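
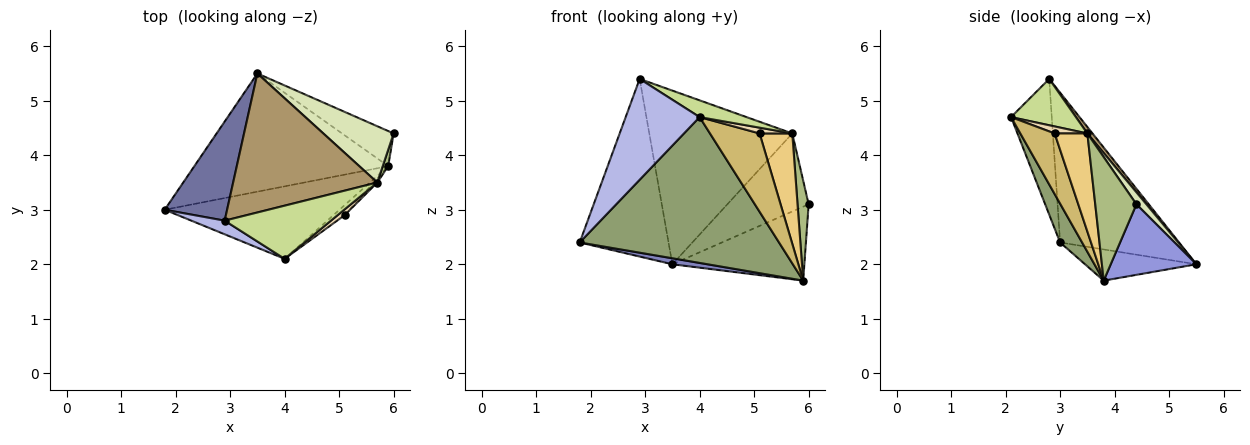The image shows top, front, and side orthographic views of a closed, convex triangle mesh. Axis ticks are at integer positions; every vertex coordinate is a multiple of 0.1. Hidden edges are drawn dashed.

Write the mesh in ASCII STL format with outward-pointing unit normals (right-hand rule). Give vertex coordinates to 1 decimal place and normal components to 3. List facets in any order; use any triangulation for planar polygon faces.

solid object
 facet normal -0.760 0.568 0.317
  outer loop
   vertex 2.9 2.8 5.4
   vertex 3.5 5.5 2.0
   vertex 1.8 3.0 2.4
  endloop
 endfacet
 facet normal -0.159 -0.050 -0.986
  outer loop
   vertex 5.9 3.8 1.7
   vertex 1.8 3.0 2.4
   vertex 3.5 5.5 2.0
  endloop
 endfacet
 facet normal 0.506 0.779 -0.370
  outer loop
   vertex 5.9 3.8 1.7
   vertex 3.5 5.5 2.0
   vertex 6.0 4.4 3.1
  endloop
 endfacet
 facet normal -0.479 -0.870 0.118
  outer loop
   vertex 4.0 2.1 4.7
   vertex 2.9 2.8 5.4
   vertex 1.8 3.0 2.4
  endloop
 endfacet
 facet normal 0.098 -0.891 -0.443
  outer loop
   vertex 4.0 2.1 4.7
   vertex 1.8 3.0 2.4
   vertex 5.9 3.8 1.7
  endloop
 endfacet
 facet normal 0.965 -0.260 0.043
  outer loop
   vertex 5.7 3.5 4.4
   vertex 5.9 3.8 1.7
   vertex 6.0 4.4 3.1
  endloop
 endfacet
 facet normal 0.384 -0.277 0.881
  outer loop
   vertex 5.7 3.5 4.4
   vertex 2.9 2.8 5.4
   vertex 4.0 2.1 4.7
  endloop
 endfacet
 facet normal 0.099 0.807 0.582
  outer loop
   vertex 5.7 3.5 4.4
   vertex 6.0 4.4 3.1
   vertex 3.5 5.5 2.0
  endloop
 endfacet
 facet normal 0.028 0.780 0.625
  outer loop
   vertex 5.7 3.5 4.4
   vertex 3.5 5.5 2.0
   vertex 2.9 2.8 5.4
  endloop
 endfacet
 facet normal 0.566 -0.818 -0.105
  outer loop
   vertex 5.1 2.9 4.4
   vertex 4.0 2.1 4.7
   vertex 5.9 3.8 1.7
  endloop
 endfacet
 facet normal 0.707 -0.707 -0.026
  outer loop
   vertex 5.1 2.9 4.4
   vertex 5.9 3.8 1.7
   vertex 5.7 3.5 4.4
  endloop
 endfacet
 facet normal 0.577 -0.577 0.577
  outer loop
   vertex 5.1 2.9 4.4
   vertex 5.7 3.5 4.4
   vertex 4.0 2.1 4.7
  endloop
 endfacet
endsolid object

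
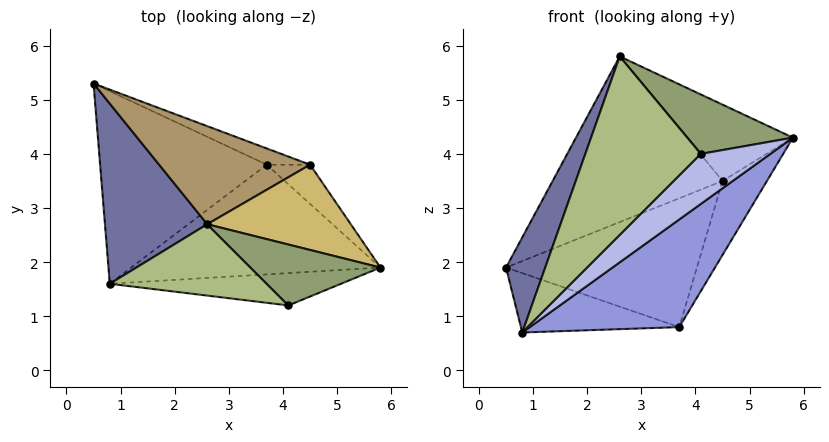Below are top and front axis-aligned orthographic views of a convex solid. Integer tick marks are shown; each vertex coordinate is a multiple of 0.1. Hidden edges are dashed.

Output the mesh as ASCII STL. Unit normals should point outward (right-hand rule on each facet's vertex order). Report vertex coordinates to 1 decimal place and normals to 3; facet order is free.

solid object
 facet normal -0.912 -0.192 0.363
  outer loop
   vertex 2.6 2.7 5.8
   vertex 0.5 5.3 1.9
   vertex 0.8 1.6 0.7
  endloop
 endfacet
 facet normal -0.187 0.289 -0.939
  outer loop
   vertex 3.7 3.8 0.8
   vertex 0.8 1.6 0.7
   vertex 0.5 5.3 1.9
  endloop
 endfacet
 facet normal 0.486 -0.612 -0.624
  outer loop
   vertex 3.7 3.8 0.8
   vertex 5.8 1.9 4.3
   vertex 0.8 1.6 0.7
  endloop
 endfacet
 facet normal 0.404 -0.768 -0.497
  outer loop
   vertex 4.1 1.2 4.0
   vertex 0.8 1.6 0.7
   vertex 5.8 1.9 4.3
  endloop
 endfacet
 facet normal 0.159 -0.689 0.707
  outer loop
   vertex 4.1 1.2 4.0
   vertex 5.8 1.9 4.3
   vertex 2.6 2.7 5.8
  endloop
 endfacet
 facet normal -0.435 -0.836 0.334
  outer loop
   vertex 4.1 1.2 4.0
   vertex 2.6 2.7 5.8
   vertex 0.8 1.6 0.7
  endloop
 endfacet
 facet normal 0.389 0.914 -0.115
  outer loop
   vertex 4.5 3.8 3.5
   vertex 3.7 3.8 0.8
   vertex 0.5 5.3 1.9
  endloop
 endfacet
 facet normal 0.845 0.473 -0.250
  outer loop
   vertex 4.5 3.8 3.5
   vertex 5.8 1.9 4.3
   vertex 3.7 3.8 0.8
  endloop
 endfacet
 facet normal 0.118 0.854 0.506
  outer loop
   vertex 4.5 3.8 3.5
   vertex 0.5 5.3 1.9
   vertex 2.6 2.7 5.8
  endloop
 endfacet
 facet normal 0.459 0.593 0.662
  outer loop
   vertex 4.5 3.8 3.5
   vertex 2.6 2.7 5.8
   vertex 5.8 1.9 4.3
  endloop
 endfacet
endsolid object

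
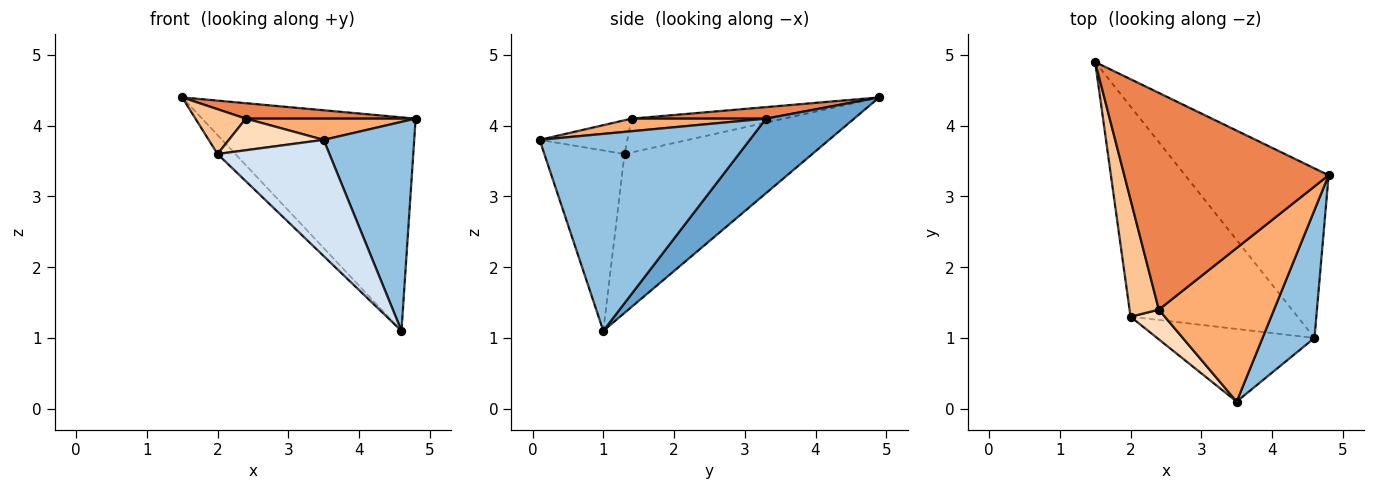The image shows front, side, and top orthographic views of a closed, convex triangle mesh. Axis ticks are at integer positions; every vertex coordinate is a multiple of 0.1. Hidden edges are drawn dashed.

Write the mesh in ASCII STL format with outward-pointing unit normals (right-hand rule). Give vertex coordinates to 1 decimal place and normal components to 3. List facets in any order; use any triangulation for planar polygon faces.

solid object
 facet normal 0.307 0.745 -0.592
  outer loop
   vertex 4.6 1.0 1.1
   vertex 1.5 4.9 4.4
   vertex 4.8 3.3 4.1
  endloop
 endfacet
 facet normal 0.893 -0.385 0.235
  outer loop
   vertex 4.6 1.0 1.1
   vertex 4.8 3.3 4.1
   vertex 3.5 0.1 3.8
  endloop
 endfacet
 facet normal -0.688 0.065 -0.723
  outer loop
   vertex 2.0 1.3 3.6
   vertex 1.5 4.9 4.4
   vertex 4.6 1.0 1.1
  endloop
 endfacet
 facet normal -0.519 -0.725 -0.453
  outer loop
   vertex 2.0 1.3 3.6
   vertex 4.6 1.0 1.1
   vertex 3.5 0.1 3.8
  endloop
 endfacet
 facet normal 0.056 -0.071 0.996
  outer loop
   vertex 2.4 1.4 4.1
   vertex 4.8 3.3 4.1
   vertex 1.5 4.9 4.4
  endloop
 endfacet
 facet normal 0.108 -0.136 0.985
  outer loop
   vertex 2.4 1.4 4.1
   vertex 3.5 0.1 3.8
   vertex 4.8 3.3 4.1
  endloop
 endfacet
 facet normal -0.733 -0.243 0.635
  outer loop
   vertex 2.4 1.4 4.1
   vertex 1.5 4.9 4.4
   vertex 2.0 1.3 3.6
  endloop
 endfacet
 facet normal -0.559 -0.604 0.568
  outer loop
   vertex 2.4 1.4 4.1
   vertex 2.0 1.3 3.6
   vertex 3.5 0.1 3.8
  endloop
 endfacet
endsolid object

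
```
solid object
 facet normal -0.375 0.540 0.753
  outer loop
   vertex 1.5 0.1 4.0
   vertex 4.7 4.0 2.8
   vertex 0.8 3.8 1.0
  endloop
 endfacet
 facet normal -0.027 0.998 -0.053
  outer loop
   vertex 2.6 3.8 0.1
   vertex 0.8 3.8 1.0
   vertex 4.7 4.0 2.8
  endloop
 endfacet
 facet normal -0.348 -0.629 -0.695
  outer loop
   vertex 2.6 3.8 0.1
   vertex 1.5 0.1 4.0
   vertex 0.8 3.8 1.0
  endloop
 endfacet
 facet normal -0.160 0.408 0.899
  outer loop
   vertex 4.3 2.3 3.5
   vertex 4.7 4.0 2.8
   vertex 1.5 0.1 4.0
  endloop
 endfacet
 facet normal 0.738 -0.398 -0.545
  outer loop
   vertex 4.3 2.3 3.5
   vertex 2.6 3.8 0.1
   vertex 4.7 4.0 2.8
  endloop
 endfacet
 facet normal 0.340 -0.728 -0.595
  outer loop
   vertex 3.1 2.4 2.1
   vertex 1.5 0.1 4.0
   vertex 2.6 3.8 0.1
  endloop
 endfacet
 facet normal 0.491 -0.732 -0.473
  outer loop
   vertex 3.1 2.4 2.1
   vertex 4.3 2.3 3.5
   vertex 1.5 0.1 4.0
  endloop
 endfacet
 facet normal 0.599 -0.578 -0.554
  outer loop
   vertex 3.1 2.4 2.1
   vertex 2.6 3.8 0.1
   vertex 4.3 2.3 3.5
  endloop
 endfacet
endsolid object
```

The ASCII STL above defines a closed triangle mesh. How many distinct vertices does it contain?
6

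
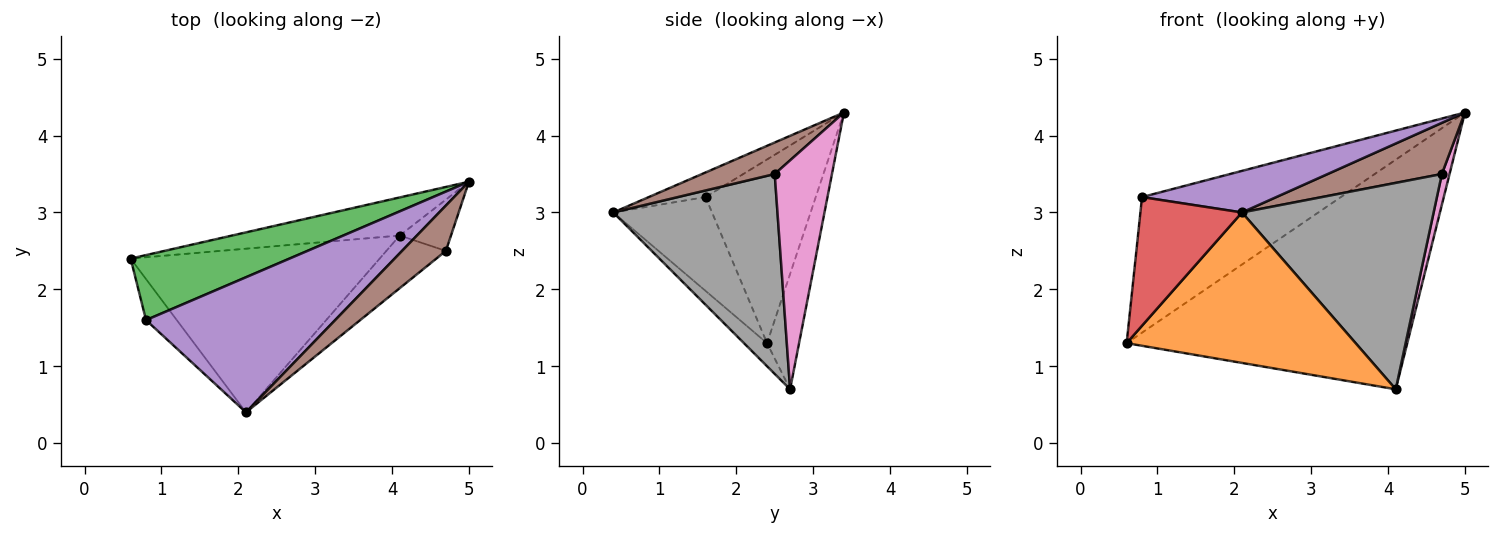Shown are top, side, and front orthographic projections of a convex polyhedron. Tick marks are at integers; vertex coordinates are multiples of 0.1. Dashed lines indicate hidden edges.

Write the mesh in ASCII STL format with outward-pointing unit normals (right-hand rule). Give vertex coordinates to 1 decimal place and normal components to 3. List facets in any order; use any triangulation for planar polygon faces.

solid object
 facet normal -0.112 0.980 -0.163
  outer loop
   vertex 4.1 2.7 0.7
   vertex 0.6 2.4 1.3
   vertex 5.0 3.4 4.3
  endloop
 endfacet
 facet normal -0.068 -0.675 -0.734
  outer loop
   vertex 4.1 2.7 0.7
   vertex 2.1 0.4 3.0
   vertex 0.6 2.4 1.3
  endloop
 endfacet
 facet normal -0.447 0.807 0.387
  outer loop
   vertex 0.8 1.6 3.2
   vertex 5.0 3.4 4.3
   vertex 0.6 2.4 1.3
  endloop
 endfacet
 facet normal -0.680 -0.699 -0.223
  outer loop
   vertex 0.8 1.6 3.2
   vertex 0.6 2.4 1.3
   vertex 2.1 0.4 3.0
  endloop
 endfacet
 facet normal -0.123 -0.292 0.949
  outer loop
   vertex 0.8 1.6 3.2
   vertex 2.1 0.4 3.0
   vertex 5.0 3.4 4.3
  endloop
 endfacet
 facet normal 0.431 -0.676 0.599
  outer loop
   vertex 4.7 2.5 3.5
   vertex 5.0 3.4 4.3
   vertex 2.1 0.4 3.0
  endloop
 endfacet
 facet normal 0.968 -0.130 -0.217
  outer loop
   vertex 4.7 2.5 3.5
   vertex 4.1 2.7 0.7
   vertex 5.0 3.4 4.3
  endloop
 endfacet
 facet normal 0.639 -0.746 -0.190
  outer loop
   vertex 4.7 2.5 3.5
   vertex 2.1 0.4 3.0
   vertex 4.1 2.7 0.7
  endloop
 endfacet
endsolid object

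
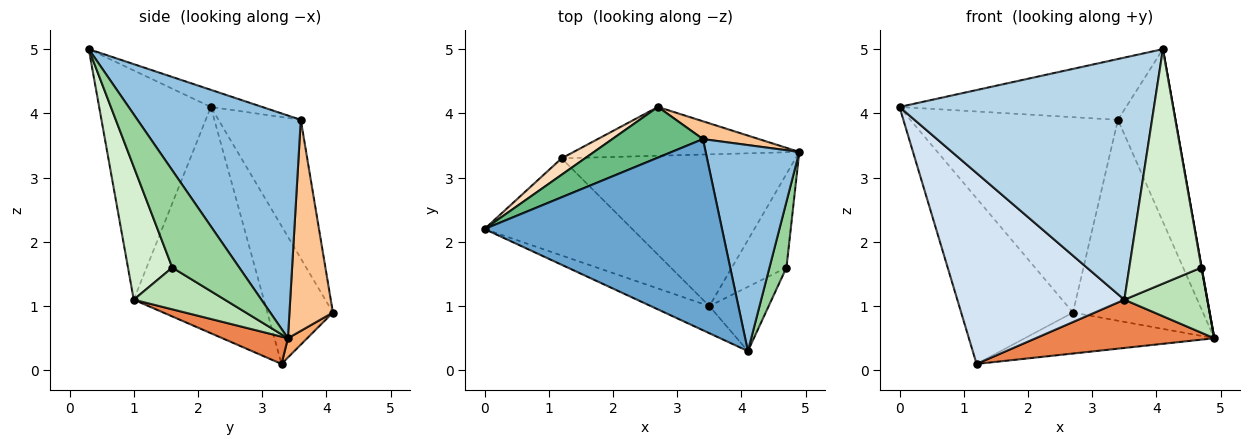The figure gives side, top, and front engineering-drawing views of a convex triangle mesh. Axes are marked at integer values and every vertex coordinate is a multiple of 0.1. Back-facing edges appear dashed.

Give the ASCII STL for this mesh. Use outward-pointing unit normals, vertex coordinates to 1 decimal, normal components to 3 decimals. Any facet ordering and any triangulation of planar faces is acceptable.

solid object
 facet normal -0.069 0.302 0.951
  outer loop
   vertex 3.4 3.6 3.9
   vertex 0.0 2.2 4.1
   vertex 4.1 0.3 5.0
  endloop
 endfacet
 facet normal 0.877 0.309 0.369
  outer loop
   vertex 3.4 3.6 3.9
   vertex 4.1 0.3 5.0
   vertex 4.9 3.4 0.5
  endloop
 endfacet
 facet normal -0.400 -0.911 -0.102
  outer loop
   vertex 3.5 1.0 1.1
   vertex 4.1 0.3 5.0
   vertex 0.0 2.2 4.1
  endloop
 endfacet
 facet normal -0.570 -0.732 -0.372
  outer loop
   vertex 3.5 1.0 1.1
   vertex 0.0 2.2 4.1
   vertex 1.2 3.3 0.1
  endloop
 endfacet
 facet normal 0.111 -0.301 -0.947
  outer loop
   vertex 3.5 1.0 1.1
   vertex 1.2 3.3 0.1
   vertex 4.9 3.4 0.5
  endloop
 endfacet
 facet normal 0.065 0.642 -0.764
  outer loop
   vertex 2.7 4.1 0.9
   vertex 4.9 3.4 0.5
   vertex 1.2 3.3 0.1
  endloop
 endfacet
 facet normal 0.316 0.945 0.084
  outer loop
   vertex 2.7 4.1 0.9
   vertex 3.4 3.6 3.9
   vertex 4.9 3.4 0.5
  endloop
 endfacet
 facet normal -0.504 0.860 0.085
  outer loop
   vertex 2.7 4.1 0.9
   vertex 1.2 3.3 0.1
   vertex 0.0 2.2 4.1
  endloop
 endfacet
 facet normal -0.358 0.904 0.234
  outer loop
   vertex 2.7 4.1 0.9
   vertex 0.0 2.2 4.1
   vertex 3.4 3.6 3.9
  endloop
 endfacet
 facet normal 0.985 -0.004 0.172
  outer loop
   vertex 4.7 1.6 1.6
   vertex 4.9 3.4 0.5
   vertex 4.1 0.3 5.0
  endloop
 endfacet
 facet normal 0.532 -0.484 -0.695
  outer loop
   vertex 4.7 1.6 1.6
   vertex 3.5 1.0 1.1
   vertex 4.9 3.4 0.5
  endloop
 endfacet
 facet normal 0.510 -0.830 -0.227
  outer loop
   vertex 4.7 1.6 1.6
   vertex 4.1 0.3 5.0
   vertex 3.5 1.0 1.1
  endloop
 endfacet
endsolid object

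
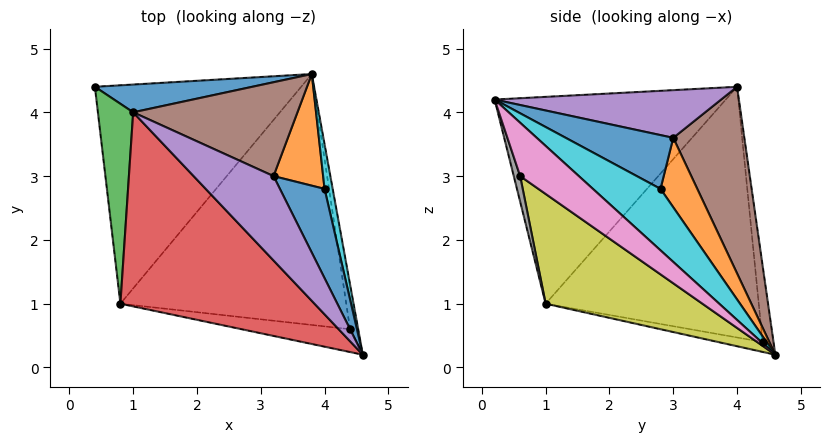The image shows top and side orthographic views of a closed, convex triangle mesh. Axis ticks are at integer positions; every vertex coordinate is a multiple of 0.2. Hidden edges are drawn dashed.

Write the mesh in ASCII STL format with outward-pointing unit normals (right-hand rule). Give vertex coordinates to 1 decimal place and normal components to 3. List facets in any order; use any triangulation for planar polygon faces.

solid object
 facet normal -0.052 0.993 0.107
  outer loop
   vertex 1.0 4.0 4.4
   vertex 3.8 4.6 0.2
   vertex 0.4 4.4 0.4
  endloop
 endfacet
 facet normal -0.047 -0.179 -0.983
  outer loop
   vertex 0.8 1.0 1.0
   vertex 0.4 4.4 0.4
   vertex 3.8 4.6 0.2
  endloop
 endfacet
 facet normal -0.986 -0.092 0.139
  outer loop
   vertex 0.8 1.0 1.0
   vertex 1.0 4.0 4.4
   vertex 0.4 4.4 0.4
  endloop
 endfacet
 facet normal -0.590 -0.588 0.553
  outer loop
   vertex 0.8 1.0 1.0
   vertex 4.6 0.2 4.2
   vertex 1.0 4.0 4.4
  endloop
 endfacet
 facet normal 0.469 0.403 0.786
  outer loop
   vertex 3.2 3.0 3.6
   vertex 1.0 4.0 4.4
   vertex 4.6 0.2 4.2
  endloop
 endfacet
 facet normal 0.499 0.747 0.440
  outer loop
   vertex 3.2 3.0 3.6
   vertex 3.8 4.6 0.2
   vertex 1.0 4.0 4.4
  endloop
 endfacet
 facet normal 0.988 0.043 -0.150
  outer loop
   vertex 4.4 0.6 3.0
   vertex 3.8 4.6 0.2
   vertex 4.6 0.2 4.2
  endloop
 endfacet
 facet normal 0.077 -0.942 -0.327
  outer loop
   vertex 4.4 0.6 3.0
   vertex 4.6 0.2 4.2
   vertex 0.8 1.0 1.0
  endloop
 endfacet
 facet normal 0.381 -0.491 -0.783
  outer loop
   vertex 4.4 0.6 3.0
   vertex 0.8 1.0 1.0
   vertex 3.8 4.6 0.2
  endloop
 endfacet
 facet normal 0.950 0.287 0.125
  outer loop
   vertex 4.0 2.8 2.8
   vertex 4.6 0.2 4.2
   vertex 3.8 4.6 0.2
  endloop
 endfacet
 facet normal 0.682 0.462 0.566
  outer loop
   vertex 4.0 2.8 2.8
   vertex 3.2 3.0 3.6
   vertex 4.6 0.2 4.2
  endloop
 endfacet
 facet normal 0.596 0.681 0.426
  outer loop
   vertex 4.0 2.8 2.8
   vertex 3.8 4.6 0.2
   vertex 3.2 3.0 3.6
  endloop
 endfacet
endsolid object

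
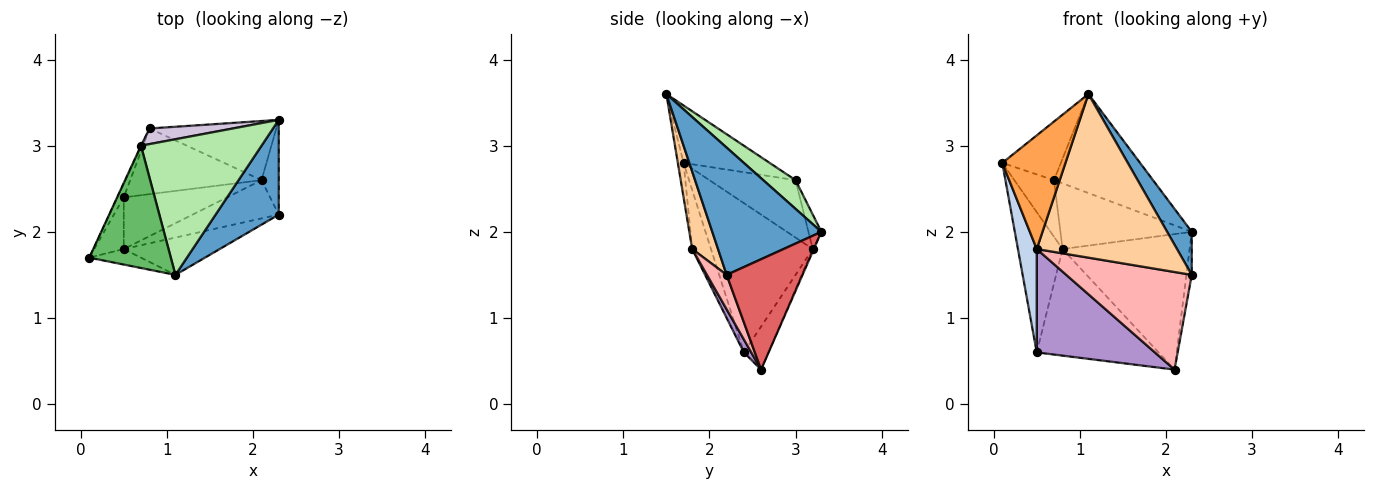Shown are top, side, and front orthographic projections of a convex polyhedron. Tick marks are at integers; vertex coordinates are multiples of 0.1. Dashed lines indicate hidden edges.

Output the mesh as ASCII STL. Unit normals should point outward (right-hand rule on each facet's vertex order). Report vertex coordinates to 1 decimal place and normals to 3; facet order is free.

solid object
 facet normal 0.878 -0.198 0.436
  outer loop
   vertex 1.1 1.5 3.6
   vertex 2.3 2.2 1.5
   vertex 2.3 3.3 2.0
  endloop
 endfacet
 facet normal -0.667 -0.667 -0.333
  outer loop
   vertex 0.5 1.8 1.8
   vertex 0.1 1.7 2.8
   vertex 0.5 2.4 0.6
  endloop
 endfacet
 facet normal -0.090 -0.987 -0.135
  outer loop
   vertex 0.5 1.8 1.8
   vertex 1.1 1.5 3.6
   vertex 0.1 1.7 2.8
  endloop
 endfacet
 facet normal 0.177 -0.960 -0.219
  outer loop
   vertex 0.5 1.8 1.8
   vertex 2.3 2.2 1.5
   vertex 1.1 1.5 3.6
  endloop
 endfacet
 facet normal -0.536 0.365 0.761
  outer loop
   vertex 0.7 3.0 2.6
   vertex 0.1 1.7 2.8
   vertex 1.1 1.5 3.6
  endloop
 endfacet
 facet normal 0.189 0.579 0.793
  outer loop
   vertex 0.7 3.0 2.6
   vertex 1.1 1.5 3.6
   vertex 2.3 3.3 2.0
  endloop
 endfacet
 facet normal 0.986 0.070 -0.154
  outer loop
   vertex 2.1 2.6 0.4
   vertex 2.3 3.3 2.0
   vertex 2.3 2.2 1.5
  endloop
 endfacet
 facet normal 0.145 -0.921 -0.361
  outer loop
   vertex 2.1 2.6 0.4
   vertex 2.3 2.2 1.5
   vertex 0.5 1.8 1.8
  endloop
 endfacet
 facet normal 0.056 -0.893 -0.447
  outer loop
   vertex 2.1 2.6 0.4
   vertex 0.5 1.8 1.8
   vertex 0.5 2.4 0.6
  endloop
 endfacet
 facet normal -0.095 0.968 0.230
  outer loop
   vertex 0.8 3.2 1.8
   vertex 0.7 3.0 2.6
   vertex 2.3 3.3 2.0
  endloop
 endfacet
 facet normal -0.008 0.916 -0.400
  outer loop
   vertex 0.8 3.2 1.8
   vertex 2.3 3.3 2.0
   vertex 2.1 2.6 0.4
  endloop
 endfacet
 facet normal -0.170 0.839 -0.517
  outer loop
   vertex 0.8 3.2 1.8
   vertex 2.1 2.6 0.4
   vertex 0.5 2.4 0.6
  endloop
 endfacet
 facet normal -0.915 0.401 -0.039
  outer loop
   vertex 0.8 3.2 1.8
   vertex 0.5 2.4 0.6
   vertex 0.1 1.7 2.8
  endloop
 endfacet
 facet normal -0.908 0.418 -0.009
  outer loop
   vertex 0.8 3.2 1.8
   vertex 0.1 1.7 2.8
   vertex 0.7 3.0 2.6
  endloop
 endfacet
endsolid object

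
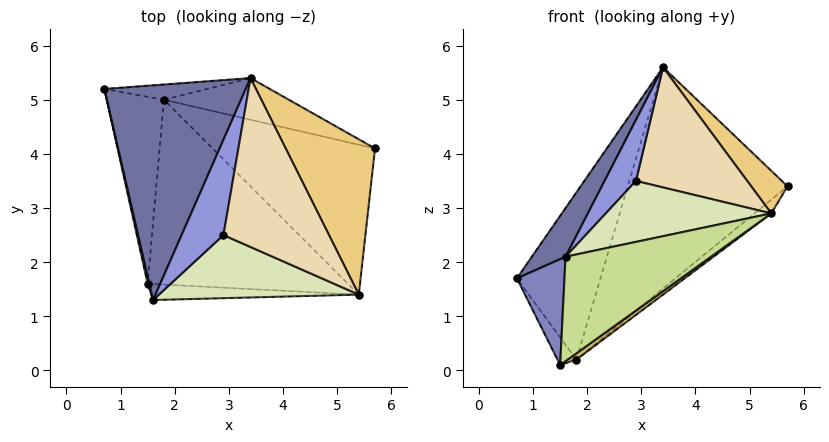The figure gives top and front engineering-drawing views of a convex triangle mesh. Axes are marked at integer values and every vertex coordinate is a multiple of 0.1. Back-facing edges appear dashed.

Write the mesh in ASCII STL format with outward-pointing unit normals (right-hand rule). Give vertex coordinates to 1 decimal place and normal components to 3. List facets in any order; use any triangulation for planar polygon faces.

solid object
 facet normal -0.812 -0.129 0.569
  outer loop
   vertex 3.4 5.4 5.6
   vertex 0.7 5.2 1.7
   vertex 1.6 1.3 2.1
  endloop
 endfacet
 facet normal -0.975 -0.223 0.015
  outer loop
   vertex 1.5 1.6 0.1
   vertex 1.6 1.3 2.1
   vertex 0.7 5.2 1.7
  endloop
 endfacet
 facet normal -0.379 -0.499 0.779
  outer loop
   vertex 2.9 2.5 3.5
   vertex 3.4 5.4 5.6
   vertex 1.6 1.3 2.1
  endloop
 endfacet
 facet normal -0.798 0.088 -0.597
  outer loop
   vertex 1.8 5.0 0.2
   vertex 1.5 1.6 0.1
   vertex 0.7 5.2 1.7
  endloop
 endfacet
 facet normal 0.057 0.994 -0.091
  outer loop
   vertex 1.8 5.0 0.2
   vertex 0.7 5.2 1.7
   vertex 3.4 5.4 5.6
  endloop
 endfacet
 facet normal 0.354 0.919 -0.173
  outer loop
   vertex 1.8 5.0 0.2
   vertex 3.4 5.4 5.6
   vertex 5.7 4.1 3.4
  endloop
 endfacet
 facet normal 0.058 -0.987 -0.151
  outer loop
   vertex 5.4 1.4 2.9
   vertex 1.6 1.3 2.1
   vertex 1.5 1.6 0.1
  endloop
 endfacet
 facet normal -0.132 -0.689 0.713
  outer loop
   vertex 5.4 1.4 2.9
   vertex 2.9 2.5 3.5
   vertex 1.6 1.3 2.1
  endloop
 endfacet
 facet normal 0.642 0.070 -0.763
  outer loop
   vertex 5.4 1.4 2.9
   vertex 1.8 5.0 0.2
   vertex 5.7 4.1 3.4
  endloop
 endfacet
 facet normal 0.582 -0.027 -0.813
  outer loop
   vertex 5.4 1.4 2.9
   vertex 1.5 1.6 0.1
   vertex 1.8 5.0 0.2
  endloop
 endfacet
 facet normal 0.612 -0.209 0.763
  outer loop
   vertex 5.4 1.4 2.9
   vertex 5.7 4.1 3.4
   vertex 3.4 5.4 5.6
  endloop
 endfacet
 facet normal -0.059 -0.579 0.813
  outer loop
   vertex 5.4 1.4 2.9
   vertex 3.4 5.4 5.6
   vertex 2.9 2.5 3.5
  endloop
 endfacet
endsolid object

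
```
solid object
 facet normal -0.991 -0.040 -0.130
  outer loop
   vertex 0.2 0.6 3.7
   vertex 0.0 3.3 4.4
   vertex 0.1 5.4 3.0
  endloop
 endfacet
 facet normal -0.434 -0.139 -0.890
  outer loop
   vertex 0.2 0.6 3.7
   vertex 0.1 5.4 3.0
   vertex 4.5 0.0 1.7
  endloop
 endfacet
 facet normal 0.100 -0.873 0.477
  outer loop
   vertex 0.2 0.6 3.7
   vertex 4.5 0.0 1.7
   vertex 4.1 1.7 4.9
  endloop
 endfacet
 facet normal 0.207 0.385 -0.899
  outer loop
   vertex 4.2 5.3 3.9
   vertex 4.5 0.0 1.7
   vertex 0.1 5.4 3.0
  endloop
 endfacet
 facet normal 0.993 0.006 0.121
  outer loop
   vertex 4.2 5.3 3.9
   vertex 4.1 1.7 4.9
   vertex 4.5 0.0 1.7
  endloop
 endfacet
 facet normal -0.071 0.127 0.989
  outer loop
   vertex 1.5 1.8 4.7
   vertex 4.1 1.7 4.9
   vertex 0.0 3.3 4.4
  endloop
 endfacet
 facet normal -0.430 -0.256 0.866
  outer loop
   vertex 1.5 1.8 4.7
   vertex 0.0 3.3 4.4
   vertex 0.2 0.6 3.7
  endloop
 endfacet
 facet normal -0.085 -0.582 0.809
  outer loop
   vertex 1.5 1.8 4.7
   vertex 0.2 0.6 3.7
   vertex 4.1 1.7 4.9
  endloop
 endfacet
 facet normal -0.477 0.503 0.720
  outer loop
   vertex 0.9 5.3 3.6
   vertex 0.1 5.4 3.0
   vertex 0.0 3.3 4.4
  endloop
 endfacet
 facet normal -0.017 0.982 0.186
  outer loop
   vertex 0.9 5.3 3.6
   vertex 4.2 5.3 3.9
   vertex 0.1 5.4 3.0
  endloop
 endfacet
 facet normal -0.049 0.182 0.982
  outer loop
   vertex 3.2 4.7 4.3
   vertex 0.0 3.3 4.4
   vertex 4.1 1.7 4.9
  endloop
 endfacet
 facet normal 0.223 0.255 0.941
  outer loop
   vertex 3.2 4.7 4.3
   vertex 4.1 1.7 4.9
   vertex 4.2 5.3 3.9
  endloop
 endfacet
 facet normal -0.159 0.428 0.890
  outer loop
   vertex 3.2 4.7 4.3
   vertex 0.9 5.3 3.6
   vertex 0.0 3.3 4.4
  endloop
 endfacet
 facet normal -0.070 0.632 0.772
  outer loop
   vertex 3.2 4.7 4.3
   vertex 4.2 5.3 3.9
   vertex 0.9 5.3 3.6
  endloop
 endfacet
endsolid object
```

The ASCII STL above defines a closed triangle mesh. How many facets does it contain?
14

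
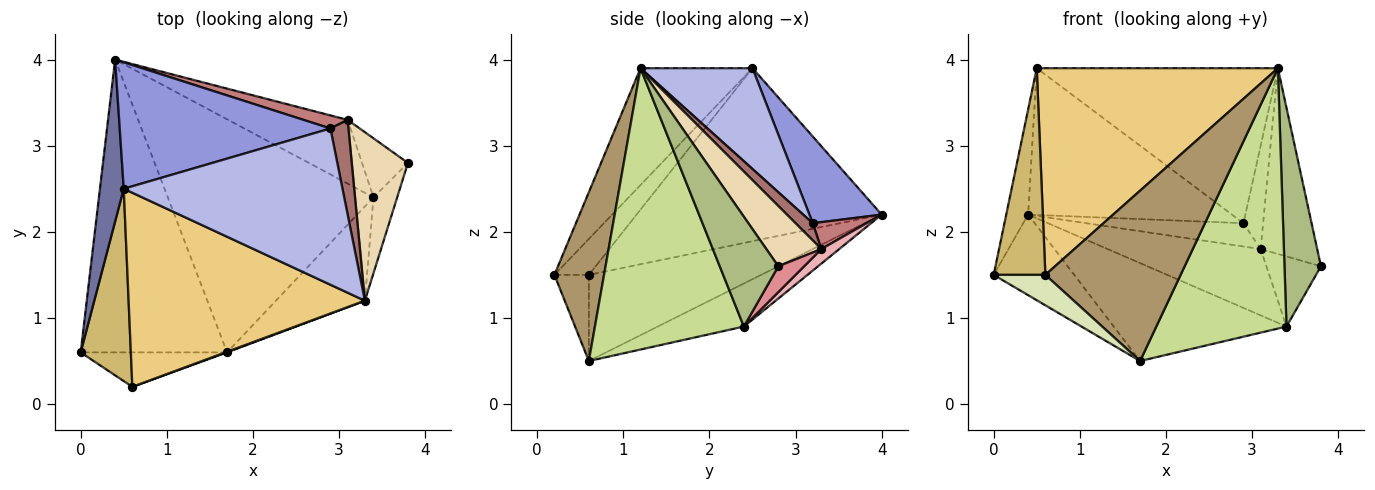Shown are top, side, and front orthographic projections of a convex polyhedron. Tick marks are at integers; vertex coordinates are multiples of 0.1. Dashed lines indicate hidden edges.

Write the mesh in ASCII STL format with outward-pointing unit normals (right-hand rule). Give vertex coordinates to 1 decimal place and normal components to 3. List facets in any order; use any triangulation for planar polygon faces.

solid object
 facet normal -0.987 0.088 0.136
  outer loop
   vertex 0.5 2.5 3.9
   vertex 0.4 4.0 2.2
   vertex 0.0 0.6 1.5
  endloop
 endfacet
 facet normal -0.493 0.231 -0.839
  outer loop
   vertex 1.7 0.6 0.5
   vertex 0.0 0.6 1.5
   vertex 0.4 4.0 2.2
  endloop
 endfacet
 facet normal 0.259 0.732 0.630
  outer loop
   vertex 2.9 3.2 2.1
   vertex 0.4 4.0 2.2
   vertex 0.5 2.5 3.9
  endloop
 endfacet
 facet normal 0.311 0.669 0.675
  outer loop
   vertex 2.9 3.2 2.1
   vertex 0.5 2.5 3.9
   vertex 3.3 1.2 3.9
  endloop
 endfacet
 facet normal -0.190 0.380 -0.905
  outer loop
   vertex 3.4 2.4 0.9
   vertex 1.7 0.6 0.5
   vertex 0.4 4.0 2.2
  endloop
 endfacet
 facet normal 0.835 -0.520 -0.180
  outer loop
   vertex 3.4 2.4 0.9
   vertex 3.8 2.8 1.6
   vertex 3.3 1.2 3.9
  endloop
 endfacet
 facet normal 0.732 -0.640 -0.232
  outer loop
   vertex 3.4 2.4 0.9
   vertex 3.3 1.2 3.9
   vertex 1.7 0.6 0.5
  endloop
 endfacet
 facet normal -0.404 -0.605 -0.686
  outer loop
   vertex 0.6 0.2 1.5
   vertex 0.0 0.6 1.5
   vertex 1.7 0.6 0.5
  endloop
 endfacet
 facet normal 0.345 -0.939 0.004
  outer loop
   vertex 0.6 0.2 1.5
   vertex 1.7 0.6 0.5
   vertex 3.3 1.2 3.9
  endloop
 endfacet
 facet normal -0.439 -0.658 0.612
  outer loop
   vertex 0.6 0.2 1.5
   vertex 0.5 2.5 3.9
   vertex 0.0 0.6 1.5
  endloop
 endfacet
 facet normal -0.321 -0.691 0.648
  outer loop
   vertex 0.6 0.2 1.5
   vertex 3.3 1.2 3.9
   vertex 0.5 2.5 3.9
  endloop
 endfacet
 facet normal 0.585 0.601 0.545
  outer loop
   vertex 3.1 3.3 1.8
   vertex 3.3 1.2 3.9
   vertex 3.8 2.8 1.6
  endloop
 endfacet
 facet normal 0.542 0.619 0.568
  outer loop
   vertex 3.1 3.3 1.8
   vertex 2.9 3.2 2.1
   vertex 3.3 1.2 3.9
  endloop
 endfacet
 facet normal 0.286 0.835 0.469
  outer loop
   vertex 3.1 3.3 1.8
   vertex 0.4 4.0 2.2
   vertex 2.9 3.2 2.1
  endloop
 endfacet
 facet normal 0.341 0.719 -0.606
  outer loop
   vertex 3.1 3.3 1.8
   vertex 3.8 2.8 1.6
   vertex 3.4 2.4 0.9
  endloop
 endfacet
 facet normal 0.084 0.718 -0.690
  outer loop
   vertex 3.1 3.3 1.8
   vertex 3.4 2.4 0.9
   vertex 0.4 4.0 2.2
  endloop
 endfacet
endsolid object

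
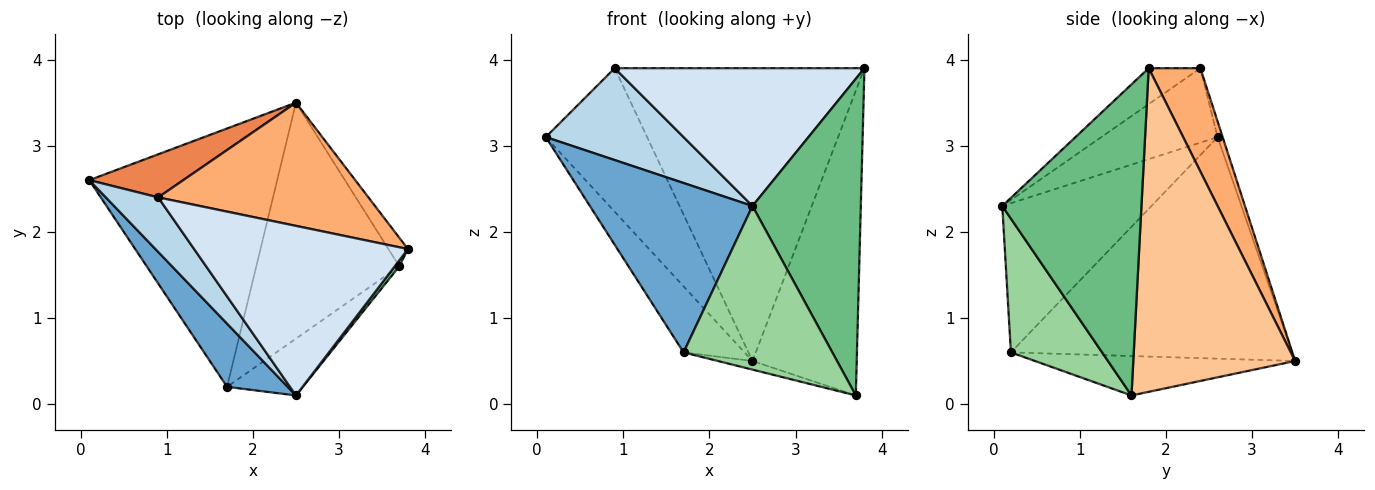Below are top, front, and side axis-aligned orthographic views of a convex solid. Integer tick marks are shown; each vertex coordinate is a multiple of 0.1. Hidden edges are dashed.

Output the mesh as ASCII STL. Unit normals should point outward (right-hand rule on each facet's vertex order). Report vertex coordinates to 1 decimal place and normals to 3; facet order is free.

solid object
 facet normal -0.652 -0.711 0.265
  outer loop
   vertex 1.7 0.2 0.6
   vertex 2.5 0.1 2.3
   vertex 0.1 2.6 3.1
  endloop
 endfacet
 facet normal -0.752 0.163 -0.638
  outer loop
   vertex 1.7 0.2 0.6
   vertex 0.1 2.6 3.1
   vertex 2.5 3.5 0.5
  endloop
 endfacet
 facet normal -0.587 -0.696 0.413
  outer loop
   vertex 0.9 2.4 3.9
   vertex 0.1 2.6 3.1
   vertex 2.5 0.1 2.3
  endloop
 endfacet
 facet normal -0.129 -0.625 0.770
  outer loop
   vertex 0.9 2.4 3.9
   vertex 2.5 0.1 2.3
   vertex 3.8 1.8 3.9
  endloop
 endfacet
 facet normal -0.048 0.957 0.287
  outer loop
   vertex 0.9 2.4 3.9
   vertex 2.5 3.5 0.5
   vertex 0.1 2.6 3.1
  endloop
 endfacet
 facet normal 0.187 0.905 0.381
  outer loop
   vertex 0.9 2.4 3.9
   vertex 3.8 1.8 3.9
   vertex 2.5 3.5 0.5
  endloop
 endfacet
 facet normal 0.840 0.541 -0.051
  outer loop
   vertex 3.7 1.6 0.1
   vertex 2.5 3.5 0.5
   vertex 3.8 1.8 3.9
  endloop
 endfacet
 facet normal -0.265 0.035 -0.963
  outer loop
   vertex 3.7 1.6 0.1
   vertex 1.7 0.2 0.6
   vertex 2.5 3.5 0.5
  endloop
 endfacet
 facet normal 0.789 -0.614 0.012
  outer loop
   vertex 3.7 1.6 0.1
   vertex 3.8 1.8 3.9
   vertex 2.5 0.1 2.3
  endloop
 endfacet
 facet normal 0.501 -0.817 -0.284
  outer loop
   vertex 3.7 1.6 0.1
   vertex 2.5 0.1 2.3
   vertex 1.7 0.2 0.6
  endloop
 endfacet
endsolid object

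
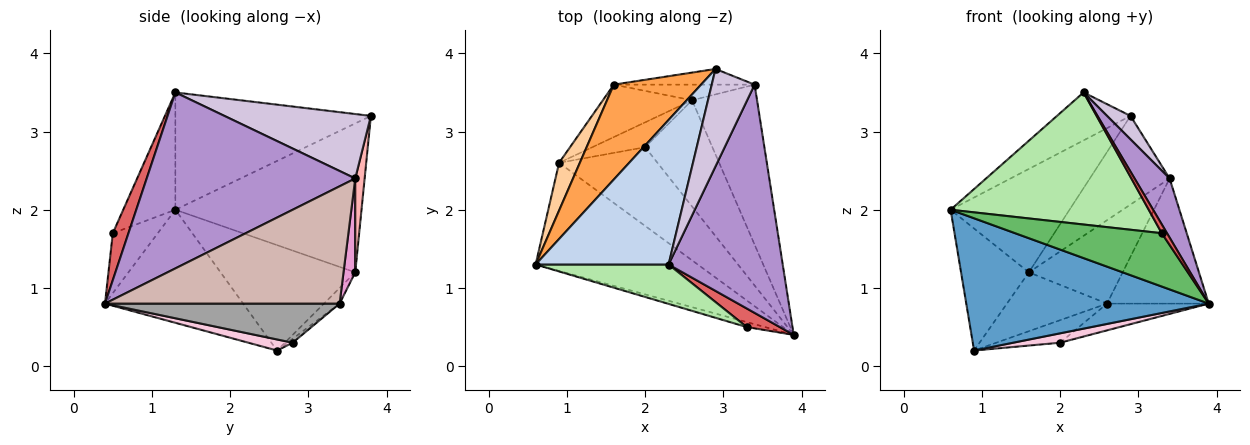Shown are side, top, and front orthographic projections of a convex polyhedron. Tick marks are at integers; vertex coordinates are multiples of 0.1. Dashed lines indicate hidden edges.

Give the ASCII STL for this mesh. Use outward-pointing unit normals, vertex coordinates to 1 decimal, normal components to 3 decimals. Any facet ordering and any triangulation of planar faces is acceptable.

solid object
 facet normal -0.404 -0.708 -0.579
  outer loop
   vertex 0.9 2.6 0.2
   vertex 3.9 0.4 0.8
   vertex 0.6 1.3 2.0
  endloop
 endfacet
 facet normal -0.642 0.241 0.728
  outer loop
   vertex 2.3 1.3 3.5
   vertex 2.9 3.8 3.2
   vertex 0.6 1.3 2.0
  endloop
 endfacet
 facet normal -0.756 0.483 0.443
  outer loop
   vertex 1.6 3.6 1.2
   vertex 0.6 1.3 2.0
   vertex 2.9 3.8 3.2
  endloop
 endfacet
 facet normal -0.880 0.443 0.173
  outer loop
   vertex 1.6 3.6 1.2
   vertex 0.9 2.6 0.2
   vertex 0.6 1.3 2.0
  endloop
 endfacet
 facet normal -0.292 -0.952 -0.089
  outer loop
   vertex 3.3 0.5 1.7
   vertex 0.6 1.3 2.0
   vertex 3.9 0.4 0.8
  endloop
 endfacet
 facet normal -0.245 -0.929 0.277
  outer loop
   vertex 3.3 0.5 1.7
   vertex 2.3 1.3 3.5
   vertex 0.6 1.3 2.0
  endloop
 endfacet
 facet normal 0.789 -0.263 0.555
  outer loop
   vertex 3.3 0.5 1.7
   vertex 3.9 0.4 0.8
   vertex 2.3 1.3 3.5
  endloop
 endfacet
 facet normal 0.115 0.978 -0.173
  outer loop
   vertex 3.4 3.6 2.4
   vertex 1.6 3.6 1.2
   vertex 2.9 3.8 3.2
  endloop
 endfacet
 facet normal 0.831 -0.140 0.539
  outer loop
   vertex 3.4 3.6 2.4
   vertex 2.3 1.3 3.5
   vertex 3.9 0.4 0.8
  endloop
 endfacet
 facet normal 0.825 -0.132 0.549
  outer loop
   vertex 3.4 3.6 2.4
   vertex 2.9 3.8 3.2
   vertex 2.3 1.3 3.5
  endloop
 endfacet
 facet normal -0.116 0.742 -0.661
  outer loop
   vertex 2.6 3.4 0.8
   vertex 0.9 2.6 0.2
   vertex 1.6 3.6 1.2
  endloop
 endfacet
 facet normal 0.818 0.354 -0.453
  outer loop
   vertex 2.6 3.4 0.8
   vertex 3.4 3.6 2.4
   vertex 3.9 0.4 0.8
  endloop
 endfacet
 facet normal 0.122 0.976 -0.183
  outer loop
   vertex 2.6 3.4 0.8
   vertex 1.6 3.6 1.2
   vertex 3.4 3.6 2.4
  endloop
 endfacet
 facet normal 0.111 -0.118 -0.987
  outer loop
   vertex 2.0 2.8 0.3
   vertex 3.9 0.4 0.8
   vertex 0.9 2.6 0.2
  endloop
 endfacet
 facet normal 0.491 0.213 -0.845
  outer loop
   vertex 2.0 2.8 0.3
   vertex 2.6 3.4 0.8
   vertex 3.9 0.4 0.8
  endloop
 endfacet
 facet normal -0.055 0.671 -0.739
  outer loop
   vertex 2.0 2.8 0.3
   vertex 0.9 2.6 0.2
   vertex 2.6 3.4 0.8
  endloop
 endfacet
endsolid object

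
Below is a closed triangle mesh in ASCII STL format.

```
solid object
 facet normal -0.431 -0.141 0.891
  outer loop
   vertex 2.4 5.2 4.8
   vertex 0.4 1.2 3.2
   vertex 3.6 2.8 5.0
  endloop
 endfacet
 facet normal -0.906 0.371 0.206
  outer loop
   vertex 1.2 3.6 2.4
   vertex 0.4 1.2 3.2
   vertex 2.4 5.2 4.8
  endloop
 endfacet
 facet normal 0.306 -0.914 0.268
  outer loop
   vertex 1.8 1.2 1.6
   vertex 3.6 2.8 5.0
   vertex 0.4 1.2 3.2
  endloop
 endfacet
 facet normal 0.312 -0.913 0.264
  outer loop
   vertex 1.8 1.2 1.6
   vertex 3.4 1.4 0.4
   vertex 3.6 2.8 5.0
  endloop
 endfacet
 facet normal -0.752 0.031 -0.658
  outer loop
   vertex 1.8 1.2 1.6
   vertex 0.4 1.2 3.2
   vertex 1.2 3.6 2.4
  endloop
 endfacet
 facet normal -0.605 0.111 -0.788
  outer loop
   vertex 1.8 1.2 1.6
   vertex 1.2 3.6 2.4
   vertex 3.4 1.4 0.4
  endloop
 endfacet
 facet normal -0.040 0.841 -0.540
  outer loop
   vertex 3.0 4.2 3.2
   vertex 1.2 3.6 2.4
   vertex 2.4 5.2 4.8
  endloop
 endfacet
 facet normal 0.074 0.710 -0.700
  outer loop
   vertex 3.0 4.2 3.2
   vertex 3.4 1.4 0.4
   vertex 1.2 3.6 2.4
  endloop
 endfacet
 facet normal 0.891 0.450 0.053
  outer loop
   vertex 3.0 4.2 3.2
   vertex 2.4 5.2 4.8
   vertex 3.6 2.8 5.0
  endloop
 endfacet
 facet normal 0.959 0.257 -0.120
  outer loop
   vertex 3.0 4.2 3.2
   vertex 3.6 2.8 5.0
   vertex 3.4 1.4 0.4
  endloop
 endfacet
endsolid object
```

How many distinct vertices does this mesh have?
7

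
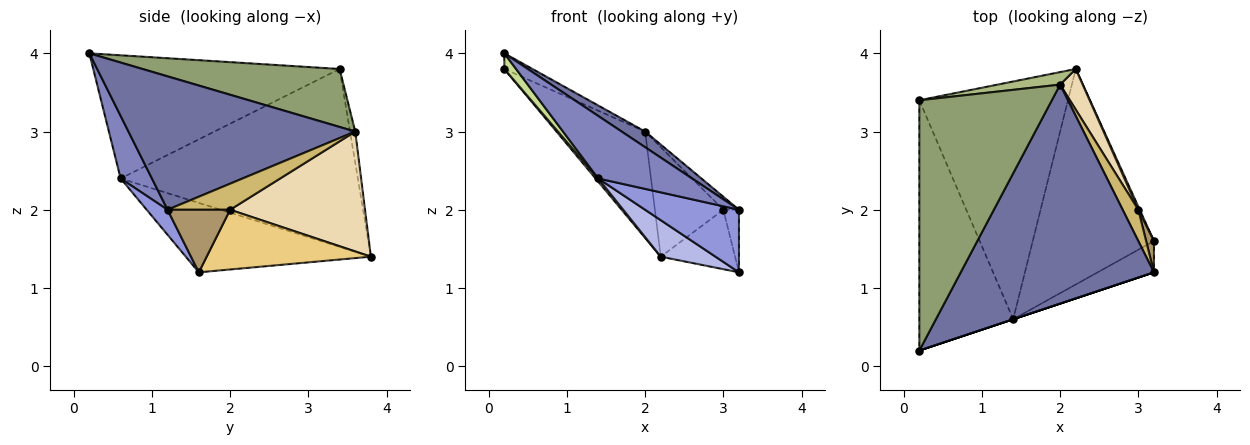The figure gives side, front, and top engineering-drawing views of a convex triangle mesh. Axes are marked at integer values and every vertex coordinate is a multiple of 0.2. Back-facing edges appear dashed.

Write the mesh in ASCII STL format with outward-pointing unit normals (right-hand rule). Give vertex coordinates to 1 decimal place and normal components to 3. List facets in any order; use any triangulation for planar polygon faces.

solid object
 facet normal 0.567 -0.059 0.821
  outer loop
   vertex 2.0 3.6 3.0
   vertex 0.2 0.2 4.0
   vertex 3.2 1.2 2.0
  endloop
 endfacet
 facet normal 0.316 -0.949 0.000
  outer loop
   vertex 1.4 0.6 2.4
   vertex 3.2 1.2 2.0
   vertex 0.2 0.2 4.0
  endloop
 endfacet
 facet normal 0.195 -0.877 -0.439
  outer loop
   vertex 1.4 0.6 2.4
   vertex 3.2 1.6 1.2
   vertex 3.2 1.2 2.0
  endloop
 endfacet
 facet normal -0.492 -0.145 -0.859
  outer loop
   vertex 1.4 0.6 2.4
   vertex 2.2 3.8 1.4
   vertex 3.2 1.6 1.2
  endloop
 endfacet
 facet normal 0.400 0.057 0.915
  outer loop
   vertex 0.2 3.4 3.8
   vertex 0.2 0.2 4.0
   vertex 2.0 3.6 3.0
  endloop
 endfacet
 facet normal -0.058 0.991 0.117
  outer loop
   vertex 0.2 3.4 3.8
   vertex 2.0 3.6 3.0
   vertex 2.2 3.8 1.4
  endloop
 endfacet
 facet normal -0.795 -0.038 -0.606
  outer loop
   vertex 0.2 3.4 3.8
   vertex 1.4 0.6 2.4
   vertex 0.2 0.2 4.0
  endloop
 endfacet
 facet normal -0.768 -0.008 -0.641
  outer loop
   vertex 0.2 3.4 3.8
   vertex 2.2 3.8 1.4
   vertex 1.4 0.6 2.4
  endloop
 endfacet
 facet normal 0.963 0.241 0.120
  outer loop
   vertex 3.0 2.0 2.0
   vertex 3.2 1.2 2.0
   vertex 3.2 1.6 1.2
  endloop
 endfacet
 facet normal 0.838 0.210 0.503
  outer loop
   vertex 3.0 2.0 2.0
   vertex 2.0 3.6 3.0
   vertex 3.2 1.2 2.0
  endloop
 endfacet
 facet normal 0.911 0.412 0.022
  outer loop
   vertex 3.0 2.0 2.0
   vertex 3.2 1.6 1.2
   vertex 2.2 3.8 1.4
  endloop
 endfacet
 facet normal 0.879 0.446 0.166
  outer loop
   vertex 3.0 2.0 2.0
   vertex 2.2 3.8 1.4
   vertex 2.0 3.6 3.0
  endloop
 endfacet
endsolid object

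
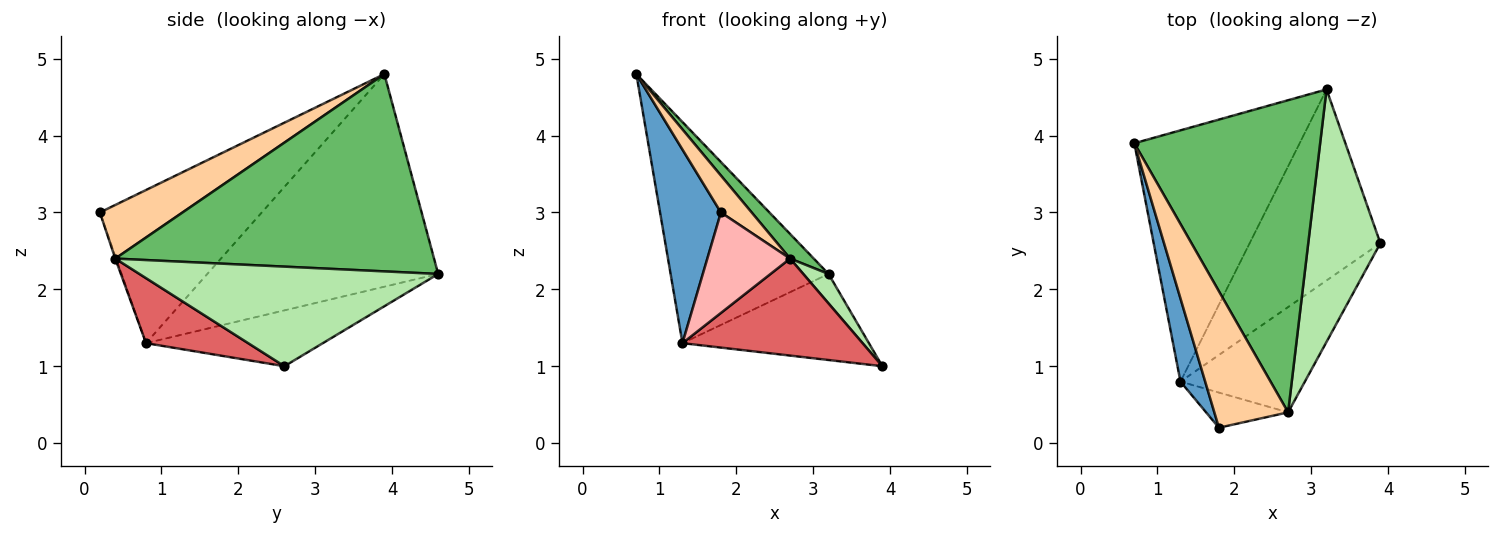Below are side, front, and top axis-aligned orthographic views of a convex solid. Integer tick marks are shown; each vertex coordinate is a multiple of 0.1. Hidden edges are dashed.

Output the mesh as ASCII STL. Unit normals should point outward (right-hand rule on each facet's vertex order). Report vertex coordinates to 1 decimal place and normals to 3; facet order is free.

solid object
 facet normal -0.926 -0.348 0.149
  outer loop
   vertex 1.3 0.8 1.3
   vertex 1.8 0.2 3.0
   vertex 0.7 3.9 4.8
  endloop
 endfacet
 facet normal -0.695 0.475 -0.540
  outer loop
   vertex 1.3 0.8 1.3
   vertex 0.7 3.9 4.8
   vertex 3.2 4.6 2.2
  endloop
 endfacet
 facet normal -0.363 0.383 -0.850
  outer loop
   vertex 1.3 0.8 1.3
   vertex 3.2 4.6 2.2
   vertex 3.9 2.6 1.0
  endloop
 endfacet
 facet normal 0.574 -0.214 0.790
  outer loop
   vertex 2.7 0.4 2.4
   vertex 0.7 3.9 4.8
   vertex 1.8 0.2 3.0
  endloop
 endfacet
 facet normal 0.727 -0.054 0.685
  outer loop
   vertex 2.7 0.4 2.4
   vertex 3.2 4.6 2.2
   vertex 0.7 3.9 4.8
  endloop
 endfacet
 facet normal 0.808 -0.068 0.585
  outer loop
   vertex 2.7 0.4 2.4
   vertex 3.9 2.6 1.0
   vertex 3.2 4.6 2.2
  endloop
 endfacet
 facet normal 0.359 -0.633 -0.687
  outer loop
   vertex 2.7 0.4 2.4
   vertex 1.3 0.8 1.3
   vertex 3.9 2.6 1.0
  endloop
 endfacet
 facet normal -0.010 -0.944 -0.330
  outer loop
   vertex 2.7 0.4 2.4
   vertex 1.8 0.2 3.0
   vertex 1.3 0.8 1.3
  endloop
 endfacet
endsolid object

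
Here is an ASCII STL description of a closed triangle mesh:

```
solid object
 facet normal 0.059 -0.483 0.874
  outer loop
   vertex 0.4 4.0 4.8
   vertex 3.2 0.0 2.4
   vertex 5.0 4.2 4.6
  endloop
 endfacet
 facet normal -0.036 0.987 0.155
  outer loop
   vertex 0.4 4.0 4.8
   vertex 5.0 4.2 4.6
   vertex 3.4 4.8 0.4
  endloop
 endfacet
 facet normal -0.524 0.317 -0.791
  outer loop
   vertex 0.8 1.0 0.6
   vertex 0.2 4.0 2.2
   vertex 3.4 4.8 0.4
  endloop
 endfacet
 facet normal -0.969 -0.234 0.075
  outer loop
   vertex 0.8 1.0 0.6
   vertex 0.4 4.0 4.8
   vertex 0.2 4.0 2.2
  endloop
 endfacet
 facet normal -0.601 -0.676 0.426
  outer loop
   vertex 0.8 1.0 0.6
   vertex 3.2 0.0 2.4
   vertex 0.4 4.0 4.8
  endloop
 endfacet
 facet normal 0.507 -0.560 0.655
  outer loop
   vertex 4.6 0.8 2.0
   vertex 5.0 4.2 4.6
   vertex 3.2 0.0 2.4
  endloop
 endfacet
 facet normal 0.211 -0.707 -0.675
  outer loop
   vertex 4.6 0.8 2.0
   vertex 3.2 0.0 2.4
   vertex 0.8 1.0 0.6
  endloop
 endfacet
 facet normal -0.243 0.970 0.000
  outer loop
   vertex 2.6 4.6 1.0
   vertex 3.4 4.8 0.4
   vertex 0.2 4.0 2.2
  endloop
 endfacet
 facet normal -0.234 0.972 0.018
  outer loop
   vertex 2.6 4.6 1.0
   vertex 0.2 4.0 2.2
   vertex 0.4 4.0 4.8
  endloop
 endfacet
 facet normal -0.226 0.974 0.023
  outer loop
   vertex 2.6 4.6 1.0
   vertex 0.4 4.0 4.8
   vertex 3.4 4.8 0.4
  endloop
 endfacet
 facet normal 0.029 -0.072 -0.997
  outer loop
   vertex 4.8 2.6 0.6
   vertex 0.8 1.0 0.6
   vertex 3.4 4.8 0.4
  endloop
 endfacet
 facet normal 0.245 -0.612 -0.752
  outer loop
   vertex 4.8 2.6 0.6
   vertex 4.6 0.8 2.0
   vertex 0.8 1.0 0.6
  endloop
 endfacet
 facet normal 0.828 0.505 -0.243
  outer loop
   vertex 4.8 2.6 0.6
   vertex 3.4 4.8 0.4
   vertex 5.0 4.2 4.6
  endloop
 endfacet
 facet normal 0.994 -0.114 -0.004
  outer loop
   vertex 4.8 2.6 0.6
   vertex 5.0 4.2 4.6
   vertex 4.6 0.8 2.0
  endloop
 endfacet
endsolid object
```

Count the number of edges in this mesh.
21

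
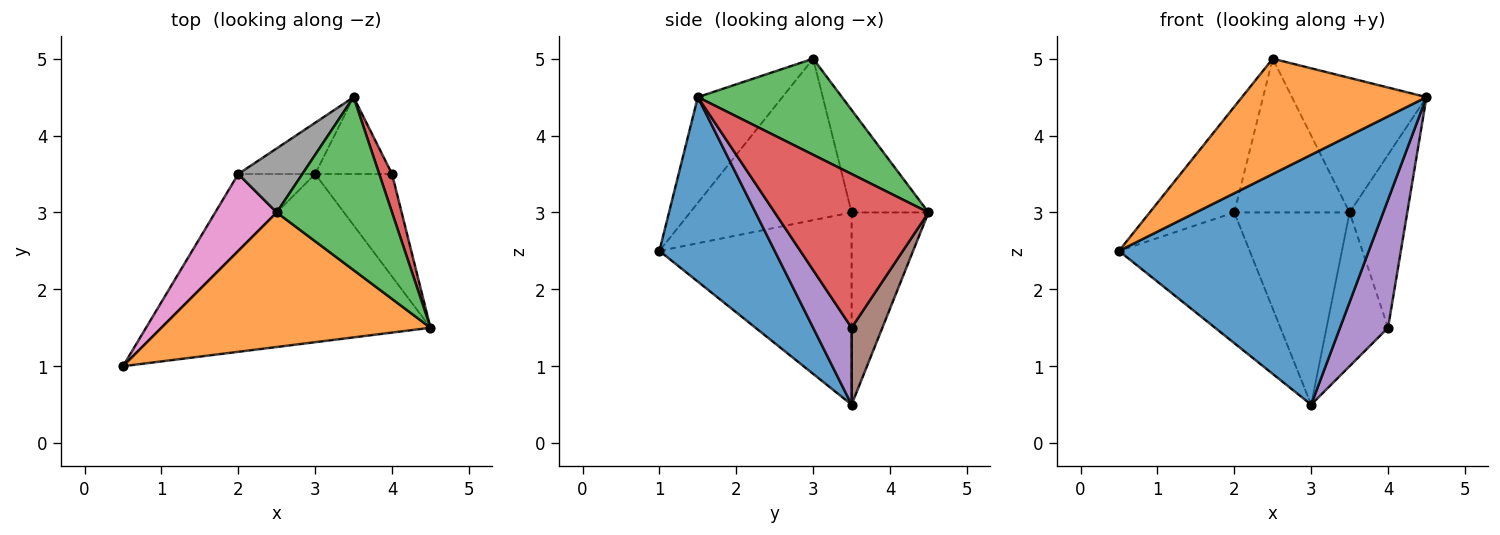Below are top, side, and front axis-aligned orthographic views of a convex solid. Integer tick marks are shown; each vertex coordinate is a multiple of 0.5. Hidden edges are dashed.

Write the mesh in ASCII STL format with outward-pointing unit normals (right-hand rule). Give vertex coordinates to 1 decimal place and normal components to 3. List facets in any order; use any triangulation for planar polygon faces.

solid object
 facet normal 0.358 -0.775 -0.521
  outer loop
   vertex 3.0 3.5 0.5
   vertex 4.5 1.5 4.5
   vertex 0.5 1.0 2.5
  endloop
 endfacet
 facet normal -0.286 -0.624 0.728
  outer loop
   vertex 2.5 3.0 5.0
   vertex 0.5 1.0 2.5
   vertex 4.5 1.5 4.5
  endloop
 endfacet
 facet normal 0.550 0.513 0.659
  outer loop
   vertex 2.5 3.0 5.0
   vertex 4.5 1.5 4.5
   vertex 3.5 4.5 3.0
  endloop
 endfacet
 facet normal 0.933 0.350 0.078
  outer loop
   vertex 4.0 3.5 1.5
   vertex 3.5 4.5 3.0
   vertex 4.5 1.5 4.5
  endloop
 endfacet
 facet normal 0.530 -0.662 -0.530
  outer loop
   vertex 4.0 3.5 1.5
   vertex 4.5 1.5 4.5
   vertex 3.0 3.5 0.5
  endloop
 endfacet
 facet normal 0.408 0.816 -0.408
  outer loop
   vertex 4.0 3.5 1.5
   vertex 3.0 3.5 0.5
   vertex 3.5 4.5 3.0
  endloop
 endfacet
 facet normal -0.839 0.440 0.320
  outer loop
   vertex 2.0 3.5 3.0
   vertex 0.5 1.0 2.5
   vertex 2.5 3.0 5.0
  endloop
 endfacet
 facet normal -0.524 0.786 0.328
  outer loop
   vertex 2.0 3.5 3.0
   vertex 2.5 3.0 5.0
   vertex 3.5 4.5 3.0
  endloop
 endfacet
 facet normal -0.785 0.534 -0.314
  outer loop
   vertex 2.0 3.5 3.0
   vertex 3.0 3.5 0.5
   vertex 0.5 1.0 2.5
  endloop
 endfacet
 facet normal -0.542 0.812 -0.217
  outer loop
   vertex 2.0 3.5 3.0
   vertex 3.5 4.5 3.0
   vertex 3.0 3.5 0.5
  endloop
 endfacet
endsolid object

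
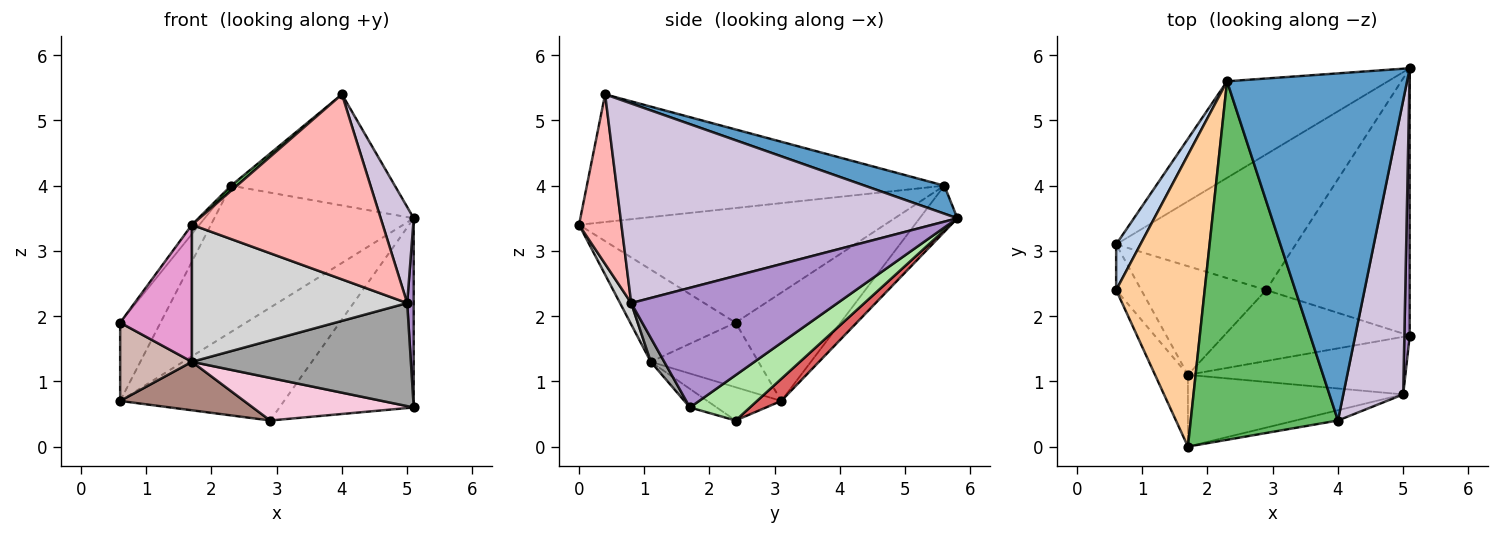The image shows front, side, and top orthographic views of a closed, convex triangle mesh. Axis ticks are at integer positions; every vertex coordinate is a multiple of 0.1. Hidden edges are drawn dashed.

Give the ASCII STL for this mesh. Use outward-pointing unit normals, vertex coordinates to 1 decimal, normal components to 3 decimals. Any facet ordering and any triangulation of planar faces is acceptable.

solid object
 facet normal 0.147 0.302 0.942
  outer loop
   vertex 2.3 5.6 4.0
   vertex 4.0 0.4 5.4
   vertex 5.1 5.8 3.5
  endloop
 endfacet
 facet normal -0.914 0.351 0.205
  outer loop
   vertex 0.6 3.1 0.7
   vertex 0.6 2.4 1.9
   vertex 2.3 5.6 4.0
  endloop
 endfacet
 facet normal -0.156 0.824 -0.544
  outer loop
   vertex 0.6 3.1 0.7
   vertex 2.3 5.6 4.0
   vertex 5.1 5.8 3.5
  endloop
 endfacet
 facet normal -0.791 0.019 0.611
  outer loop
   vertex 1.7 0.0 3.4
   vertex 2.3 5.6 4.0
   vertex 0.6 2.4 1.9
  endloop
 endfacet
 facet normal -0.655 -0.011 0.755
  outer loop
   vertex 1.7 0.0 3.4
   vertex 4.0 0.4 5.4
   vertex 2.3 5.6 4.0
  endloop
 endfacet
 facet normal 0.250 0.559 -0.791
  outer loop
   vertex 2.9 2.4 0.4
   vertex 5.1 5.8 3.5
   vertex 5.1 1.7 0.6
  endloop
 endfacet
 facet normal 0.094 0.637 -0.765
  outer loop
   vertex 2.9 2.4 0.4
   vertex 0.6 3.1 0.7
   vertex 5.1 5.8 3.5
  endloop
 endfacet
 facet normal 0.217 -0.975 -0.054
  outer loop
   vertex 5.0 0.8 2.2
   vertex 4.0 0.4 5.4
   vertex 1.7 0.0 3.4
  endloop
 endfacet
 facet normal 0.999 -0.032 0.045
  outer loop
   vertex 5.0 0.8 2.2
   vertex 5.1 1.7 0.6
   vertex 5.1 5.8 3.5
  endloop
 endfacet
 facet normal 0.954 -0.094 0.286
  outer loop
   vertex 5.0 0.8 2.2
   vertex 5.1 5.8 3.5
   vertex 4.0 0.4 5.4
  endloop
 endfacet
 facet normal -0.236 -0.396 -0.887
  outer loop
   vertex 1.7 1.1 1.3
   vertex 0.6 3.1 0.7
   vertex 2.9 2.4 0.4
  endloop
 endfacet
 facet normal -0.792 -0.528 -0.308
  outer loop
   vertex 1.7 1.1 1.3
   vertex 0.6 2.4 1.9
   vertex 0.6 3.1 0.7
  endloop
 endfacet
 facet normal -0.793 -0.540 -0.283
  outer loop
   vertex 1.7 1.1 1.3
   vertex 1.7 0.0 3.4
   vertex 0.6 2.4 1.9
  endloop
 endfacet
 facet normal -0.085 -0.513 -0.854
  outer loop
   vertex 1.7 1.1 1.3
   vertex 2.9 2.4 0.4
   vertex 5.1 1.7 0.6
  endloop
 endfacet
 facet normal 0.054 -0.872 -0.487
  outer loop
   vertex 1.7 1.1 1.3
   vertex 5.1 1.7 0.6
   vertex 5.0 0.8 2.2
  endloop
 endfacet
 facet normal 0.046 -0.885 -0.464
  outer loop
   vertex 1.7 1.1 1.3
   vertex 5.0 0.8 2.2
   vertex 1.7 0.0 3.4
  endloop
 endfacet
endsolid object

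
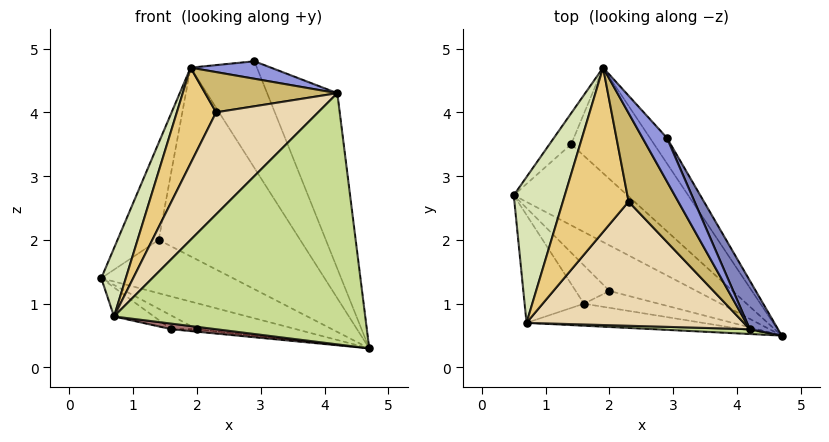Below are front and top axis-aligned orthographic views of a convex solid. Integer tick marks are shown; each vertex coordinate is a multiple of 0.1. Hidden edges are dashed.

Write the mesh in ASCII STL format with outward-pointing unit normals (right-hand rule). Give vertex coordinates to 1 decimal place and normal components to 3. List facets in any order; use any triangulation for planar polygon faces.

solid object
 facet normal 0.738 0.656 -0.157
  outer loop
   vertex 2.9 3.6 4.8
   vertex 4.7 0.5 0.3
   vertex 1.9 4.7 4.7
  endloop
 endfacet
 facet normal 0.919 0.381 0.105
  outer loop
   vertex 4.2 0.6 4.3
   vertex 4.7 0.5 0.3
   vertex 2.9 3.6 4.8
  endloop
 endfacet
 facet normal -0.449 -0.333 0.829
  outer loop
   vertex 4.2 0.6 4.3
   vertex 2.9 3.6 4.8
   vertex 1.9 4.7 4.7
  endloop
 endfacet
 facet normal 0.069 0.548 -0.834
  outer loop
   vertex 1.4 3.5 2.0
   vertex 4.7 0.5 0.3
   vertex 0.5 2.7 1.4
  endloop
 endfacet
 facet normal -0.541 0.801 -0.256
  outer loop
   vertex 1.4 3.5 2.0
   vertex 0.5 2.7 1.4
   vertex 1.9 4.7 4.7
  endloop
 endfacet
 facet normal 0.476 0.767 -0.429
  outer loop
   vertex 1.4 3.5 2.0
   vertex 1.9 4.7 4.7
   vertex 4.7 0.5 0.3
  endloop
 endfacet
 facet normal -0.048 -0.999 0.019
  outer loop
   vertex 0.7 0.7 0.8
   vertex 4.7 0.5 0.3
   vertex 4.2 0.6 4.3
  endloop
 endfacet
 facet normal -0.837 -0.232 0.496
  outer loop
   vertex 0.7 0.7 0.8
   vertex 1.9 4.7 4.7
   vertex 0.5 2.7 1.4
  endloop
 endfacet
 facet normal 0.032 0.495 -0.868
  outer loop
   vertex 2.0 1.2 0.6
   vertex 0.5 2.7 1.4
   vertex 4.7 0.5 0.3
  endloop
 endfacet
 facet normal -0.501 -0.358 0.788
  outer loop
   vertex 2.3 2.6 4.0
   vertex 4.2 0.6 4.3
   vertex 1.9 4.7 4.7
  endloop
 endfacet
 facet normal -0.749 -0.334 0.573
  outer loop
   vertex 2.3 2.6 4.0
   vertex 1.9 4.7 4.7
   vertex 0.7 0.7 0.8
  endloop
 endfacet
 facet normal -0.620 -0.498 0.606
  outer loop
   vertex 2.3 2.6 4.0
   vertex 0.7 0.7 0.8
   vertex 4.2 0.6 4.3
  endloop
 endfacet
 facet normal -0.132 -0.244 -0.961
  outer loop
   vertex 1.6 1.0 0.6
   vertex 4.7 0.5 0.3
   vertex 0.7 0.7 0.8
  endloop
 endfacet
 facet normal -0.072 0.144 -0.987
  outer loop
   vertex 1.6 1.0 0.6
   vertex 2.0 1.2 0.6
   vertex 4.7 0.5 0.3
  endloop
 endfacet
 facet normal -0.288 0.249 -0.925
  outer loop
   vertex 1.6 1.0 0.6
   vertex 0.7 0.7 0.8
   vertex 0.5 2.7 1.4
  endloop
 endfacet
 facet normal -0.165 0.330 -0.929
  outer loop
   vertex 1.6 1.0 0.6
   vertex 0.5 2.7 1.4
   vertex 2.0 1.2 0.6
  endloop
 endfacet
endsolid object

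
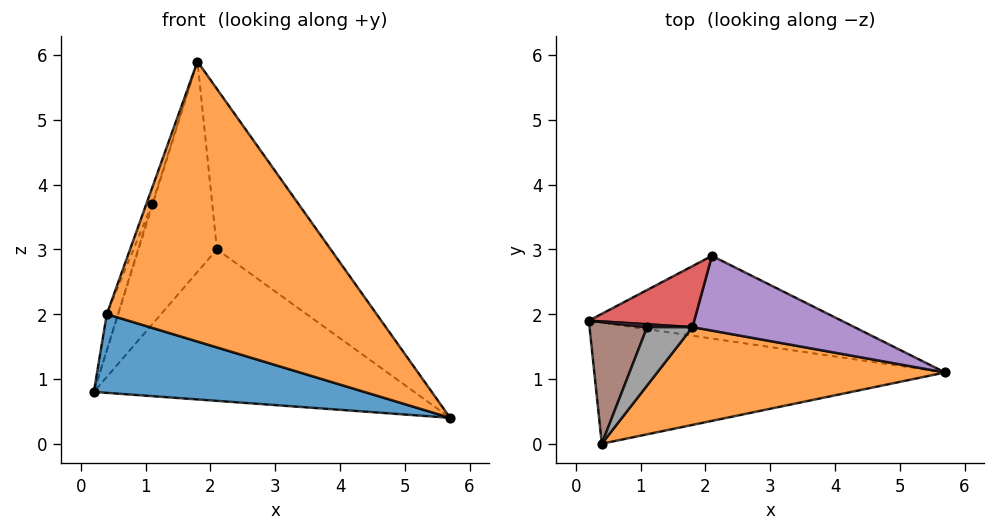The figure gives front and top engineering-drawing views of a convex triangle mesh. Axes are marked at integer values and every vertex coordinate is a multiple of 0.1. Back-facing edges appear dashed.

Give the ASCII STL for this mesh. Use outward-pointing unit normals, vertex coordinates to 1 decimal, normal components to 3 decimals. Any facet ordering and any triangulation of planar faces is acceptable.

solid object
 facet normal -0.139 -0.539 -0.831
  outer loop
   vertex 0.4 0.0 2.0
   vertex 0.2 1.9 0.8
   vertex 5.7 1.1 0.4
  endloop
 endfacet
 facet normal 0.283 -0.905 0.316
  outer loop
   vertex 1.8 1.8 5.9
   vertex 0.4 0.0 2.0
   vertex 5.7 1.1 0.4
  endloop
 endfacet
 facet normal 0.092 0.874 -0.477
  outer loop
   vertex 2.1 2.9 3.0
   vertex 5.7 1.1 0.4
   vertex 0.2 1.9 0.8
  endloop
 endfacet
 facet normal -0.638 0.740 0.215
  outer loop
   vertex 2.1 2.9 3.0
   vertex 0.2 1.9 0.8
   vertex 1.8 1.8 5.9
  endloop
 endfacet
 facet normal 0.604 0.722 0.336
  outer loop
   vertex 2.1 2.9 3.0
   vertex 1.8 1.8 5.9
   vertex 5.7 1.1 0.4
  endloop
 endfacet
 facet normal -0.950 0.088 0.298
  outer loop
   vertex 1.1 1.8 3.7
   vertex 0.2 1.9 0.8
   vertex 0.4 0.0 2.0
  endloop
 endfacet
 facet normal -0.931 0.212 0.296
  outer loop
   vertex 1.1 1.8 3.7
   vertex 1.8 1.8 5.9
   vertex 0.2 1.9 0.8
  endloop
 endfacet
 facet normal -0.950 0.084 0.302
  outer loop
   vertex 1.1 1.8 3.7
   vertex 0.4 0.0 2.0
   vertex 1.8 1.8 5.9
  endloop
 endfacet
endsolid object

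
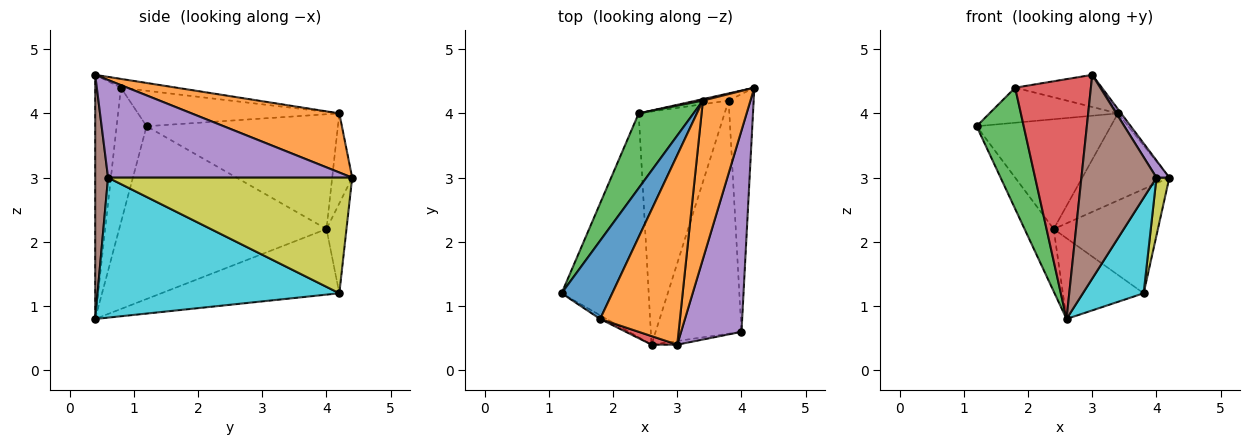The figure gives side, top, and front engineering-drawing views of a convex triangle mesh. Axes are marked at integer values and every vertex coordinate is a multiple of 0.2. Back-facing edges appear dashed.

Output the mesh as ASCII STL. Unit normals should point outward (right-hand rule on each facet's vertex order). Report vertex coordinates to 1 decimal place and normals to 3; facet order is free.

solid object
 facet normal -0.886 0.124 -0.447
  outer loop
   vertex 2.4 4.0 2.2
   vertex 2.6 0.4 0.8
   vertex 1.2 1.2 3.8
  endloop
 endfacet
 facet normal 0.779 0.017 0.627
  outer loop
   vertex 3.4 4.2 4.0
   vertex 3.0 0.4 4.6
   vertex 4.2 4.4 3.0
  endloop
 endfacet
 facet normal -0.762 0.535 0.364
  outer loop
   vertex 3.4 4.2 4.0
   vertex 2.4 4.0 2.2
   vertex 1.2 1.2 3.8
  endloop
 endfacet
 facet normal -0.224 0.975 0.016
  outer loop
   vertex 3.4 4.2 4.0
   vertex 4.2 4.4 3.0
   vertex 2.4 4.0 2.2
  endloop
 endfacet
 facet normal 0.850 -0.045 0.525
  outer loop
   vertex 4.0 0.6 3.0
   vertex 4.2 4.4 3.0
   vertex 3.0 0.4 4.6
  endloop
 endfacet
 facet normal 0.169 -0.986 -0.018
  outer loop
   vertex 4.0 0.6 3.0
   vertex 3.0 0.4 4.6
   vertex 2.6 0.4 0.8
  endloop
 endfacet
 facet normal -0.188 0.980 -0.067
  outer loop
   vertex 3.8 4.2 1.2
   vertex 2.4 4.0 2.2
   vertex 4.2 4.4 3.0
  endloop
 endfacet
 facet normal -0.585 0.265 -0.766
  outer loop
   vertex 3.8 4.2 1.2
   vertex 2.6 0.4 0.8
   vertex 2.4 4.0 2.2
  endloop
 endfacet
 facet normal 0.976 -0.051 -0.211
  outer loop
   vertex 3.8 4.2 1.2
   vertex 4.2 4.4 3.0
   vertex 4.0 0.6 3.0
  endloop
 endfacet
 facet normal 0.833 -0.209 -0.511
  outer loop
   vertex 3.8 4.2 1.2
   vertex 4.0 0.6 3.0
   vertex 2.6 0.4 0.8
  endloop
 endfacet
 facet normal -0.539 0.344 0.769
  outer loop
   vertex 1.8 0.8 4.4
   vertex 3.4 4.2 4.0
   vertex 1.2 1.2 3.8
  endloop
 endfacet
 facet normal -0.108 0.166 0.980
  outer loop
   vertex 1.8 0.8 4.4
   vertex 3.0 0.4 4.6
   vertex 3.4 4.2 4.0
  endloop
 endfacet
 facet normal -0.537 -0.843 -0.026
  outer loop
   vertex 1.8 0.8 4.4
   vertex 1.2 1.2 3.8
   vertex 2.6 0.4 0.8
  endloop
 endfacet
 facet normal -0.321 -0.946 0.034
  outer loop
   vertex 1.8 0.8 4.4
   vertex 2.6 0.4 0.8
   vertex 3.0 0.4 4.6
  endloop
 endfacet
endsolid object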